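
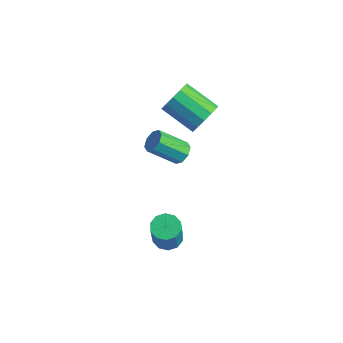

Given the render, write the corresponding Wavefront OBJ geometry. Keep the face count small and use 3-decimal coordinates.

v 3.55 -3.215 -2.145
v 4.308 -3.286 -2.355
v 4.749 -3.855 -0.564
v 3.99 -3.785 -0.355
v 4.238 -2.831 -2.193
v 4.679 -3.4 -0.402
v 3.905 -2.522 -2.013
v 4.346 -3.092 -0.222
v 3.436 -2.479 -1.883
v 3.877 -3.048 -0.093
v 3.011 -2.716 -1.854
v 3.452 -3.286 -0.063
v 2.791 -3.145 -1.936
v 3.232 -3.714 -0.145
v 2.861 -3.6 -2.098
v 3.302 -4.169 -0.307
v 3.194 -3.908 -2.278
v 3.635 -4.478 -0.487
v 3.663 -3.952 -2.407
v 4.104 -4.521 -0.617
v 4.088 -3.714 -2.437
v 4.529 -4.284 -0.646
v 0.044 3.039 0.564
v 0.366 3.546 1.413
v -1.501 3.108 2.385
v -1.824 2.601 1.536
v 0.098 3.943 1.076
v -1.77 3.505 2.047
v -0.188 4.053 0.577
v -2.055 3.615 1.548
v -0.4 3.841 0.073
v -2.267 3.403 1.044
v -0.471 3.375 -0.274
v -2.339 2.936 0.697
v -0.379 2.802 -0.356
v -2.246 2.363 0.615
v -0.153 2.304 -0.145
v -2.02 1.866 0.826
v 0.136 2.04 0.291
v -1.731 1.602 1.263
v 0.396 2.093 0.814
v -1.472 1.655 1.785
v 0.543 2.446 1.258
v -1.324 2.008 2.229
v 0.532 2.988 1.481
v -1.335 2.55 2.452
v -0.81 2.17 -2.491
v -0.485 2.488 -1.932
v -1.505 1.348 -0.691
v -1.83 1.03 -1.249
v -0.95 2.744 -2.079
v -1.97 1.604 -0.838
v -1.333 2.664 -2.467
v -2.353 1.524 -1.226
v -1.41 2.295 -2.869
v -2.43 1.155 -1.628
v -1.135 1.852 -3.049
v -2.155 0.712 -1.808
v -0.67 1.596 -2.902
v -1.69 0.456 -1.661
v -0.287 1.676 -2.514
v -1.307 0.536 -1.273
v -0.21 2.045 -2.112
v -1.23 0.905 -0.871
f 2 1 5
f 2 5 3
f 3 5 6
f 3 6 4
f 5 1 7
f 5 7 6
f 6 7 8
f 6 8 4
f 7 1 9
f 7 9 8
f 8 9 10
f 8 10 4
f 9 1 11
f 9 11 10
f 10 11 12
f 10 12 4
f 11 1 13
f 11 13 12
f 12 13 14
f 12 14 4
f 13 1 15
f 13 15 14
f 14 15 16
f 14 16 4
f 15 1 17
f 15 17 16
f 16 17 18
f 16 18 4
f 17 1 19
f 17 19 18
f 18 19 20
f 18 20 4
f 19 1 21
f 19 21 20
f 20 21 22
f 20 22 4
f 21 1 2
f 21 2 22
f 22 2 3
f 22 3 4
f 24 23 27
f 24 27 25
f 25 27 28
f 25 28 26
f 27 23 29
f 27 29 28
f 28 29 30
f 28 30 26
f 29 23 31
f 29 31 30
f 30 31 32
f 30 32 26
f 31 23 33
f 31 33 32
f 32 33 34
f 32 34 26
f 33 23 35
f 33 35 34
f 34 35 36
f 34 36 26
f 35 23 37
f 35 37 36
f 36 37 38
f 36 38 26
f 37 23 39
f 37 39 38
f 38 39 40
f 38 40 26
f 39 23 41
f 39 41 40
f 40 41 42
f 40 42 26
f 41 23 43
f 41 43 42
f 42 43 44
f 42 44 26
f 43 23 45
f 43 45 44
f 44 45 46
f 44 46 26
f 45 23 24
f 45 24 46
f 46 24 25
f 46 25 26
f 48 47 51
f 48 51 49
f 49 51 52
f 49 52 50
f 51 47 53
f 51 53 52
f 52 53 54
f 52 54 50
f 53 47 55
f 53 55 54
f 54 55 56
f 54 56 50
f 55 47 57
f 55 57 56
f 56 57 58
f 56 58 50
f 57 47 59
f 57 59 58
f 58 59 60
f 58 60 50
f 59 47 61
f 59 61 60
f 60 61 62
f 60 62 50
f 61 47 63
f 61 63 62
f 62 63 64
f 62 64 50
f 63 47 48
f 63 48 64
f 64 48 49
f 64 49 50



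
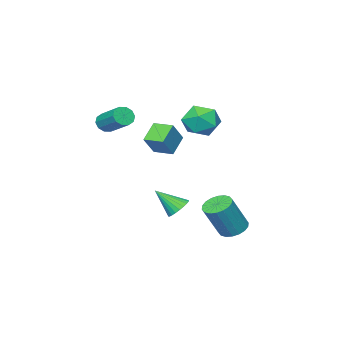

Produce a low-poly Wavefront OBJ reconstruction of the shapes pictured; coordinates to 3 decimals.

v 3.066 0.29 2.709
v 2.157 0.037 3.497
v 2.808 1.328 2.743
v 1.898 1.075 3.531
v 3.902 0.465 3.729
v 2.992 0.212 4.517
v 3.643 1.503 3.763
v 2.734 1.25 4.551
v 1.055 -0.05 -1.66
v 1.702 0.152 -1.873
v 1.725 -1.01 -0.54
v 1.647 0.341 -1.678
v 1.503 0.471 -1.481
v 1.29 0.522 -1.311
v 1.042 0.485 -1.193
v 0.796 0.367 -1.147
v 0.589 0.185 -1.179
v 0.453 -0.032 -1.284
v 0.409 -0.252 -1.447
v 0.463 -0.441 -1.642
v 0.608 -0.571 -1.839
v 0.82 -0.622 -2.009
v 1.069 -0.585 -2.127
v 1.315 -0.467 -2.173
v 1.522 -0.285 -2.141
v 1.658 -0.068 -2.036
v 2.515 -3.585 3.583
v 2.853 -3.379 3.118
v 3.084 -1.87 3.953
v 2.745 -2.075 4.417
v 2.494 -3.287 3.05
v 2.725 -1.778 3.885
v 2.143 -3.308 3.186
v 2.373 -1.799 4.021
v 1.933 -3.435 3.473
v 2.164 -1.926 4.308
v 1.946 -3.619 3.802
v 2.177 -2.11 4.637
v 2.176 -3.79 4.047
v 2.407 -2.281 4.882
v 2.535 -3.882 4.115
v 2.766 -2.373 4.95
v 2.887 -3.861 3.979
v 3.117 -2.352 4.814
v 3.096 -3.734 3.692
v 3.327 -2.225 4.527
v 3.083 -3.55 3.363
v 3.314 -2.041 4.198
v -1.034 0.778 3.838
v -0.483 0.874 4.766
v 0.203 -0.294 3.214
v 0.754 -0.198 4.142
v -0.189 -0.73 4.125
v -0.954 -0.068 4.511
v 0.674 0.648 3.469
v -0.091 1.31 3.855
v 0.572 0.794 4.538
v 0.039 -0.058 4.943
v -0.319 0.638 3.037
v -0.852 -0.214 3.442
v 0.843 3.399 -2.031
v 1.518 3.552 -2.391
v 2.492 3.394 -0.628
v 1.817 3.241 -0.269
v 1.405 3.868 -2.3
v 2.38 3.71 -0.538
v 1.181 4.091 -2.156
v 2.156 3.933 -0.394
v 0.89 4.176 -1.988
v 1.865 4.018 -0.225
v 0.59 4.108 -1.828
v 1.564 3.95 -0.065
v 0.339 3.9 -1.708
v 1.314 3.742 0.054
v 0.189 3.592 -1.652
v 1.163 3.434 0.11
v 0.168 3.246 -1.672
v 1.142 3.088 0.091
v 0.28 2.93 -1.762
v 1.255 2.772 0
v 0.504 2.707 -1.906
v 1.479 2.549 -0.144
v 0.795 2.622 -2.075
v 1.77 2.464 -0.312
v 1.096 2.69 -2.235
v 2.07 2.532 -0.472
v 1.346 2.898 -2.354
v 2.321 2.74 -0.592
v 1.497 3.206 -2.41
v 2.471 3.048 -0.648
f 2 4 1
f 5 2 1
f 1 4 3
f 3 5 1
f 2 8 4
f 6 2 5
f 6 8 2
f 4 8 3
f 7 5 3
f 3 8 7
f 7 6 5
f 8 6 7
f 10 9 12
f 10 12 11
f 12 9 13
f 12 13 11
f 13 9 14
f 13 14 11
f 14 9 15
f 14 15 11
f 15 9 16
f 15 16 11
f 16 9 17
f 16 17 11
f 17 9 18
f 17 18 11
f 18 9 19
f 18 19 11
f 19 9 20
f 19 20 11
f 20 9 21
f 20 21 11
f 21 9 22
f 21 22 11
f 22 9 23
f 22 23 11
f 23 9 24
f 23 24 11
f 24 9 25
f 24 25 11
f 25 9 26
f 25 26 11
f 26 9 10
f 26 10 11
f 28 27 31
f 28 31 29
f 29 31 32
f 29 32 30
f 31 27 33
f 31 33 32
f 32 33 34
f 32 34 30
f 33 27 35
f 33 35 34
f 34 35 36
f 34 36 30
f 35 27 37
f 35 37 36
f 36 37 38
f 36 38 30
f 37 27 39
f 37 39 38
f 38 39 40
f 38 40 30
f 39 27 41
f 39 41 40
f 40 41 42
f 40 42 30
f 41 27 43
f 41 43 42
f 42 43 44
f 42 44 30
f 43 27 45
f 43 45 44
f 44 45 46
f 44 46 30
f 45 27 47
f 45 47 46
f 46 47 48
f 46 48 30
f 47 27 28
f 47 28 48
f 48 28 29
f 48 29 30
f 49 60 54
f 49 54 50
f 49 50 56
f 49 56 59
f 49 59 60
f 50 54 58
f 54 60 53
f 60 59 51
f 59 56 55
f 56 50 57
f 52 58 53
f 52 53 51
f 52 51 55
f 52 55 57
f 52 57 58
f 53 58 54
f 51 53 60
f 55 51 59
f 57 55 56
f 58 57 50
f 62 61 65
f 62 65 63
f 63 65 66
f 63 66 64
f 65 61 67
f 65 67 66
f 66 67 68
f 66 68 64
f 67 61 69
f 67 69 68
f 68 69 70
f 68 70 64
f 69 61 71
f 69 71 70
f 70 71 72
f 70 72 64
f 71 61 73
f 71 73 72
f 72 73 74
f 72 74 64
f 73 61 75
f 73 75 74
f 74 75 76
f 74 76 64
f 75 61 77
f 75 77 76
f 76 77 78
f 76 78 64
f 77 61 79
f 77 79 78
f 78 79 80
f 78 80 64
f 79 61 81
f 79 81 80
f 80 81 82
f 80 82 64
f 81 61 83
f 81 83 82
f 82 83 84
f 82 84 64
f 83 61 85
f 83 85 84
f 84 85 86
f 84 86 64
f 85 61 87
f 85 87 86
f 86 87 88
f 86 88 64
f 87 61 89
f 87 89 88
f 88 89 90
f 88 90 64
f 89 61 62
f 89 62 90
f 90 62 63
f 90 63 64



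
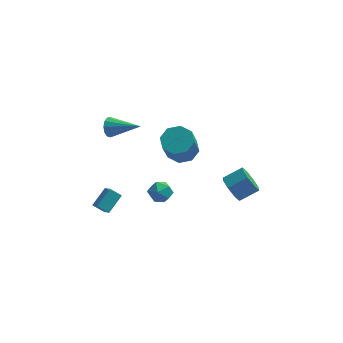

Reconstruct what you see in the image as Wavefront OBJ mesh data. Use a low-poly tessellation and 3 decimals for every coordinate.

v 3.233 3.77 -1.931
v 3.7 3.771 -2.712
v 4.774 4.192 -2.07
v 4.307 4.19 -1.289
v 3.387 4.381 -2.588
v 4.46 4.802 -1.945
v 2.983 4.632 -2.079
v 4.057 5.053 -1.436
v 2.726 4.378 -1.483
v 3.8 4.799 -0.841
v 2.766 3.768 -1.15
v 3.84 4.189 -0.508
v 3.08 3.158 -1.275
v 4.153 3.579 -0.632
v 3.483 2.907 -1.784
v 4.557 3.328 -1.141
v 3.74 3.161 -2.379
v 4.814 3.582 -1.737
v -4.604 3.315 -3.611
v -4.242 2.707 -3.087
v -3.991 4.296 -2.896
v -3.629 3.689 -2.372
v -3.931 3.271 -4.128
v -3.569 2.664 -3.604
v -3.318 4.253 -3.413
v -2.956 3.645 -2.889
v 0.401 4.573 0.766
v 1.003 3.898 0.39
v 0.822 2.731 2.199
v 0.219 3.407 2.574
v 1.37 4.431 0.771
v 1.189 3.264 2.579
v 1.169 5.047 1.148
v 0.988 3.88 2.957
v 0.517 5.386 1.301
v 0.336 4.219 3.11
v -0.202 5.249 1.141
v -0.383 4.082 2.95
v -0.569 4.716 0.761
v -0.75 3.549 2.569
v -0.368 4.1 0.383
v -0.549 2.933 2.192
v 0.284 3.761 0.23
v 0.103 2.594 2.039
v -1.305 4.534 -2.634
v -0.529 4.628 -2.386
v -1.051 3.272 -2.954
v -0.275 3.366 -2.706
v -0.884 3.37 -2.157
v -1.042 4.15 -1.959
v -0.538 3.75 -3.381
v -0.696 4.53 -3.183
v -0.055 4.143 -2.847
v -0.269 3.908 -2.091
v -1.311 3.992 -3.249
v -1.525 3.757 -2.493
v -3.615 4.136 2.779
v -3.334 4.452 2.246
v -1.825 3.624 3.421
v -3.36 4.713 2.526
v -3.466 4.791 2.885
v -3.62 4.661 3.211
v -3.773 4.364 3.4
v -3.875 3.995 3.392
v -3.895 3.671 3.189
v -3.826 3.494 2.856
v -3.691 3.521 2.499
v -3.531 3.743 2.23
v -3.398 4.09 2.136
f 2 1 5
f 2 5 3
f 3 5 6
f 3 6 4
f 5 1 7
f 5 7 6
f 6 7 8
f 6 8 4
f 7 1 9
f 7 9 8
f 8 9 10
f 8 10 4
f 9 1 11
f 9 11 10
f 10 11 12
f 10 12 4
f 11 1 13
f 11 13 12
f 12 13 14
f 12 14 4
f 13 1 15
f 13 15 14
f 14 15 16
f 14 16 4
f 15 1 17
f 15 17 16
f 16 17 18
f 16 18 4
f 17 1 2
f 17 2 18
f 18 2 3
f 18 3 4
f 20 22 19
f 23 20 19
f 19 22 21
f 21 23 19
f 20 26 22
f 24 20 23
f 24 26 20
f 22 26 21
f 25 23 21
f 21 26 25
f 25 24 23
f 26 24 25
f 28 27 31
f 28 31 29
f 29 31 32
f 29 32 30
f 31 27 33
f 31 33 32
f 32 33 34
f 32 34 30
f 33 27 35
f 33 35 34
f 34 35 36
f 34 36 30
f 35 27 37
f 35 37 36
f 36 37 38
f 36 38 30
f 37 27 39
f 37 39 38
f 38 39 40
f 38 40 30
f 39 27 41
f 39 41 40
f 40 41 42
f 40 42 30
f 41 27 43
f 41 43 42
f 42 43 44
f 42 44 30
f 43 27 28
f 43 28 44
f 44 28 29
f 44 29 30
f 45 56 50
f 45 50 46
f 45 46 52
f 45 52 55
f 45 55 56
f 46 50 54
f 50 56 49
f 56 55 47
f 55 52 51
f 52 46 53
f 48 54 49
f 48 49 47
f 48 47 51
f 48 51 53
f 48 53 54
f 49 54 50
f 47 49 56
f 51 47 55
f 53 51 52
f 54 53 46
f 58 57 60
f 58 60 59
f 60 57 61
f 60 61 59
f 61 57 62
f 61 62 59
f 62 57 63
f 62 63 59
f 63 57 64
f 63 64 59
f 64 57 65
f 64 65 59
f 65 57 66
f 65 66 59
f 66 57 67
f 66 67 59
f 67 57 68
f 67 68 59
f 68 57 69
f 68 69 59
f 69 57 58
f 69 58 59



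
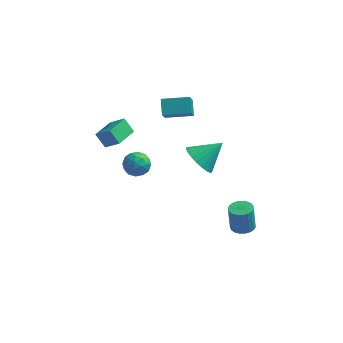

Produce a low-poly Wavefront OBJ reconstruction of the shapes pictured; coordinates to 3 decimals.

v 1.903 -2.055 3.267
v 2.651 -2.36 2.662
v 2.997 -1.285 4.233
v 2.544 -1.992 2.49
v 2.326 -1.635 2.452
v 2.035 -1.351 2.556
v 1.721 -1.188 2.782
v 1.438 -1.175 3.092
v 1.236 -1.314 3.433
v 1.149 -1.582 3.745
v 1.192 -1.931 3.974
v 1.358 -2.302 4.081
v 1.618 -2.629 4.048
v 1.928 -2.858 3.879
v 2.233 -2.948 3.605
v 2.481 -2.883 3.272
v 2.629 -2.675 2.938
v -3.67 0.09 1.068
v -4.264 0.372 1.821
v -3.178 1.407 0.961
v -3.772 1.69 1.715
v -2.808 -0.17 1.845
v -3.402 0.113 2.599
v -2.316 1.148 1.739
v -2.91 1.43 2.492
v -0.742 1.105 3.561
v -0.977 1.881 4.196
v -0.771 1.96 2.504
v -1.006 2.737 3.139
v 0.786 1.403 3.761
v 0.551 2.18 4.396
v 0.757 2.259 2.704
v 0.522 3.035 3.339
v -2.699 1.747 -0.949
v -2.246 1.949 -1.627
v -2.174 0.491 -0.973
v -1.721 0.693 -1.651
v -1.538 1.037 -0.906
v -1.863 1.813 -0.891
v -2.557 0.627 -1.709
v -2.882 1.403 -1.694
v -2.158 1.257 -2.097
v -1.528 1.511 -1.601
v -2.892 0.929 -0.999
v -2.262 1.183 -0.503
v -2.518 1.958 -1.286
v -1.902 0.482 -1.314
v -1.794 0.684 -0.876
v -1.528 0.803 -1.275
v -2.293 1.878 -0.853
v -2.027 1.997 -1.252
v -1.611 1.461 -0.828
v -2.393 0.443 -1.348
v -2.127 0.562 -1.747
v -2.892 1.637 -1.325
v -2.626 1.756 -1.724
v -2.809 0.979 -1.772
v -2.2 1.67 -1.961
v -1.892 0.932 -1.975
v -2.384 0.893 -2.009
v -2.574 1.349 -2
v -1.83 1.819 -1.669
v -1.522 1.081 -1.683
v -1.414 1.283 -1.245
v -1.605 1.74 -1.236
v -1.779 1.413 -1.946
v -2.898 1.359 -0.917
v -2.59 0.621 -0.931
v -2.815 0.7 -1.364
v -3.006 1.157 -1.355
v -2.528 1.508 -0.625
v -2.22 0.77 -0.639
v -1.846 1.091 -0.6
v -2.036 1.547 -0.591
v -2.641 1.027 -0.654
v 4.063 -0.468 -3.945
v 4.536 -0.972 -3.833
v 4.37 -0.796 -2.343
v 3.897 -0.292 -2.455
v 4.702 -0.734 -3.843
v 4.537 -0.557 -2.352
v 4.759 -0.449 -3.87
v 4.593 -0.273 -2.38
v 4.694 -0.168 -3.911
v 4.529 0.008 -2.42
v 4.521 0.061 -3.957
v 4.355 0.237 -2.466
v 4.268 0.199 -4.001
v 4.103 0.375 -2.511
v 3.98 0.221 -4.036
v 3.815 0.397 -2.546
v 3.706 0.124 -4.055
v 3.541 0.301 -2.565
v 3.494 -0.075 -4.055
v 3.328 0.101 -2.565
v 3.38 -0.342 -4.036
v 3.215 -0.166 -2.546
v 3.384 -0.631 -4.001
v 3.219 -0.455 -2.511
v 3.506 -0.892 -3.957
v 3.34 -0.716 -2.466
v 3.724 -1.08 -3.911
v 3.558 -0.903 -2.42
v 4 -1.161 -3.87
v 3.834 -0.985 -2.38
v 4.287 -1.123 -3.843
v 4.122 -0.947 -2.352
f 2 1 4
f 2 4 3
f 4 1 5
f 4 5 3
f 5 1 6
f 5 6 3
f 6 1 7
f 6 7 3
f 7 1 8
f 7 8 3
f 8 1 9
f 8 9 3
f 9 1 10
f 9 10 3
f 10 1 11
f 10 11 3
f 11 1 12
f 11 12 3
f 12 1 13
f 12 13 3
f 13 1 14
f 13 14 3
f 14 1 15
f 14 15 3
f 15 1 16
f 15 16 3
f 16 1 17
f 16 17 3
f 17 1 2
f 17 2 3
f 19 21 18
f 22 19 18
f 18 21 20
f 20 22 18
f 19 25 21
f 23 19 22
f 23 25 19
f 21 25 20
f 24 22 20
f 20 25 24
f 24 23 22
f 25 23 24
f 27 29 26
f 30 27 26
f 26 29 28
f 28 30 26
f 27 33 29
f 31 27 30
f 31 33 27
f 29 33 28
f 32 30 28
f 28 33 32
f 32 31 30
f 33 31 32
f 34 71 50
f 71 45 74
f 50 74 39
f 71 74 50
f 34 50 46
f 50 39 51
f 46 51 35
f 50 51 46
f 34 46 55
f 46 35 56
f 55 56 41
f 46 56 55
f 34 55 67
f 55 41 70
f 67 70 44
f 55 70 67
f 34 67 71
f 67 44 75
f 71 75 45
f 67 75 71
f 35 51 62
f 51 39 65
f 62 65 43
f 51 65 62
f 39 74 52
f 74 45 73
f 52 73 38
f 74 73 52
f 45 75 72
f 75 44 68
f 72 68 36
f 75 68 72
f 44 70 69
f 70 41 57
f 69 57 40
f 70 57 69
f 41 56 61
f 56 35 58
f 61 58 42
f 56 58 61
f 37 63 49
f 63 43 64
f 49 64 38
f 63 64 49
f 37 49 47
f 49 38 48
f 47 48 36
f 49 48 47
f 37 47 54
f 47 36 53
f 54 53 40
f 47 53 54
f 37 54 59
f 54 40 60
f 59 60 42
f 54 60 59
f 37 59 63
f 59 42 66
f 63 66 43
f 59 66 63
f 38 64 52
f 64 43 65
f 52 65 39
f 64 65 52
f 36 48 72
f 48 38 73
f 72 73 45
f 48 73 72
f 40 53 69
f 53 36 68
f 69 68 44
f 53 68 69
f 42 60 61
f 60 40 57
f 61 57 41
f 60 57 61
f 43 66 62
f 66 42 58
f 62 58 35
f 66 58 62
f 77 76 80
f 77 80 78
f 78 80 81
f 78 81 79
f 80 76 82
f 80 82 81
f 81 82 83
f 81 83 79
f 82 76 84
f 82 84 83
f 83 84 85
f 83 85 79
f 84 76 86
f 84 86 85
f 85 86 87
f 85 87 79
f 86 76 88
f 86 88 87
f 87 88 89
f 87 89 79
f 88 76 90
f 88 90 89
f 89 90 91
f 89 91 79
f 90 76 92
f 90 92 91
f 91 92 93
f 91 93 79
f 92 76 94
f 92 94 93
f 93 94 95
f 93 95 79
f 94 76 96
f 94 96 95
f 95 96 97
f 95 97 79
f 96 76 98
f 96 98 97
f 97 98 99
f 97 99 79
f 98 76 100
f 98 100 99
f 99 100 101
f 99 101 79
f 100 76 102
f 100 102 101
f 101 102 103
f 101 103 79
f 102 76 104
f 102 104 103
f 103 104 105
f 103 105 79
f 104 76 106
f 104 106 105
f 105 106 107
f 105 107 79
f 106 76 77
f 106 77 107
f 107 77 78
f 107 78 79



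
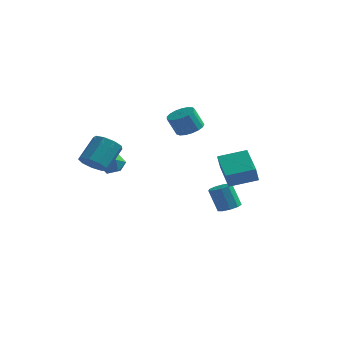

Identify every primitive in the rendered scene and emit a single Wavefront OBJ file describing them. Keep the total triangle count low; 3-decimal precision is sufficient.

v -2.126 -3.838 1.946
v -1.401 -3.981 1.898
v -1.13 -2.945 2.906
v -1.854 -2.802 2.954
v -1.53 -3.623 1.565
v -1.258 -2.587 2.572
v -1.937 -3.365 1.409
v -1.665 -2.329 2.417
v -2.432 -3.329 1.506
v -2.161 -2.293 2.513
v -2.785 -3.531 1.808
v -2.513 -2.495 2.815
v -2.828 -3.876 2.175
v -2.557 -2.84 3.182
v -2.543 -4.204 2.435
v -2.272 -3.168 3.443
v -2.063 -4.36 2.467
v -1.792 -3.324 3.474
v -1.612 -4.272 2.255
v -1.341 -3.236 3.262
v -2.92 -0.45 0.409
v -2.246 -0.57 0.296
v -2.874 -1.07 1.344
v -2.2 -1.19 1.231
v -2.415 -0.554 1.406
v -2.443 -0.171 0.829
v -2.677 -1.469 0.811
v -2.705 -1.086 0.234
v -2.096 -1.2 0.545
v -1.934 -0.634 0.913
v -3.186 -1.006 0.727
v -3.024 -0.44 1.095
v 3.017 -0.264 -1.345
v 3.533 -0.097 -1.141
v 3.04 -0.029 0.049
v 2.523 -0.196 -0.155
v 3.32 0.22 -1.247
v 2.827 0.289 -0.057
v 2.965 0.311 -1.399
v 2.472 0.379 -0.209
v 2.634 0.132 -1.526
v 2.141 0.201 -0.336
v 2.482 -0.232 -1.568
v 1.989 -0.163 -0.378
v 2.58 -0.611 -1.506
v 2.087 -0.542 -0.316
v 2.882 -0.828 -1.368
v 2.389 -0.76 -0.178
v 3.247 -0.781 -1.22
v 2.754 -0.713 -0.03
v 3.504 -0.493 -1.13
v 3.011 -0.424 0.06
v 2.358 0.24 0.916
v 2.363 -0.176 1.747
v 3.549 0.918 1.248
v 3.554 0.502 2.08
v 3.226 -0.982 0.3
v 3.231 -1.398 1.132
v 4.417 -0.304 0.633
v 4.422 -0.72 1.464
v 0.175 2.039 2.41
v 0.587 2.557 2.693
v 0.198 2.318 3.694
v -0.215 1.801 3.41
v 0.292 2.719 2.617
v -0.097 2.48 3.618
v -0.029 2.725 2.494
v -0.418 2.486 3.494
v -0.304 2.574 2.351
v -0.693 2.335 3.352
v -0.469 2.3 2.221
v -0.859 2.062 3.222
v -0.487 1.967 2.135
v -0.876 1.729 3.136
v -0.353 1.651 2.112
v -0.742 1.412 3.113
v -0.098 1.423 2.157
v -0.488 1.184 3.157
v 0.219 1.337 2.259
v -0.17 1.098 3.26
v 0.526 1.411 2.397
v 0.137 1.173 3.397
v 0.753 1.63 2.537
v 0.364 1.391 3.538
v 0.847 1.942 2.648
v 0.458 1.703 3.649
v 0.787 2.277 2.704
v 0.398 2.038 3.705
f 2 1 5
f 2 5 3
f 3 5 6
f 3 6 4
f 5 1 7
f 5 7 6
f 6 7 8
f 6 8 4
f 7 1 9
f 7 9 8
f 8 9 10
f 8 10 4
f 9 1 11
f 9 11 10
f 10 11 12
f 10 12 4
f 11 1 13
f 11 13 12
f 12 13 14
f 12 14 4
f 13 1 15
f 13 15 14
f 14 15 16
f 14 16 4
f 15 1 17
f 15 17 16
f 16 17 18
f 16 18 4
f 17 1 19
f 17 19 18
f 18 19 20
f 18 20 4
f 19 1 2
f 19 2 20
f 20 2 3
f 20 3 4
f 21 32 26
f 21 26 22
f 21 22 28
f 21 28 31
f 21 31 32
f 22 26 30
f 26 32 25
f 32 31 23
f 31 28 27
f 28 22 29
f 24 30 25
f 24 25 23
f 24 23 27
f 24 27 29
f 24 29 30
f 25 30 26
f 23 25 32
f 27 23 31
f 29 27 28
f 30 29 22
f 34 33 37
f 34 37 35
f 35 37 38
f 35 38 36
f 37 33 39
f 37 39 38
f 38 39 40
f 38 40 36
f 39 33 41
f 39 41 40
f 40 41 42
f 40 42 36
f 41 33 43
f 41 43 42
f 42 43 44
f 42 44 36
f 43 33 45
f 43 45 44
f 44 45 46
f 44 46 36
f 45 33 47
f 45 47 46
f 46 47 48
f 46 48 36
f 47 33 49
f 47 49 48
f 48 49 50
f 48 50 36
f 49 33 51
f 49 51 50
f 50 51 52
f 50 52 36
f 51 33 34
f 51 34 52
f 52 34 35
f 52 35 36
f 54 56 53
f 57 54 53
f 53 56 55
f 55 57 53
f 54 60 56
f 58 54 57
f 58 60 54
f 56 60 55
f 59 57 55
f 55 60 59
f 59 58 57
f 60 58 59
f 62 61 65
f 62 65 63
f 63 65 66
f 63 66 64
f 65 61 67
f 65 67 66
f 66 67 68
f 66 68 64
f 67 61 69
f 67 69 68
f 68 69 70
f 68 70 64
f 69 61 71
f 69 71 70
f 70 71 72
f 70 72 64
f 71 61 73
f 71 73 72
f 72 73 74
f 72 74 64
f 73 61 75
f 73 75 74
f 74 75 76
f 74 76 64
f 75 61 77
f 75 77 76
f 76 77 78
f 76 78 64
f 77 61 79
f 77 79 78
f 78 79 80
f 78 80 64
f 79 61 81
f 79 81 80
f 80 81 82
f 80 82 64
f 81 61 83
f 81 83 82
f 82 83 84
f 82 84 64
f 83 61 85
f 83 85 84
f 84 85 86
f 84 86 64
f 85 61 87
f 85 87 86
f 86 87 88
f 86 88 64
f 87 61 62
f 87 62 88
f 88 62 63
f 88 63 64



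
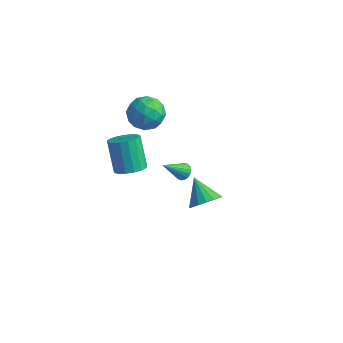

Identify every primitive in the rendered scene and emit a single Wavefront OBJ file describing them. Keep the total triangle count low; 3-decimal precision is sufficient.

v -1.45 3.671 -4.166
v -0.903 3.562 -3.972
v -2.13 2.529 -2.894
v -0.987 3.783 -3.817
v -1.176 3.979 -3.743
v -1.428 4.104 -3.765
v -1.685 4.13 -3.879
v -1.888 4.051 -4.059
v -1.991 3.885 -4.263
v -1.969 3.67 -4.445
v -1.829 3.455 -4.563
v -1.602 3.29 -4.59
v -1.339 3.212 -4.519
v -1.103 3.239 -4.368
v -0.945 3.365 -4.17
v 3.682 -2.13 1.369
v 4.365 -1.831 1.958
v 2.538 -1.49 2.371
v 4.309 -1.482 1.672
v 4.109 -1.282 1.315
v 3.811 -1.277 0.972
v 3.484 -1.466 0.719
v 3.203 -1.808 0.615
v 3.031 -2.223 0.684
v 3.008 -2.617 0.91
v 3.14 -2.899 1.241
v 3.397 -3.005 1.602
v 3.718 -2.911 1.909
v 4.032 -2.637 2.092
v 4.265 -2.247 2.11
v -2.465 -0.196 -1.001
v -1.647 -0.302 -0.529
v -2.557 0.41 1.212
v -3.375 0.516 0.741
v -1.625 0.122 -0.691
v -2.535 0.834 1.05
v -1.795 0.473 -0.924
v -2.706 1.186 0.817
v -2.119 0.671 -1.175
v -3.029 1.384 0.566
v -2.522 0.67 -1.385
v -3.432 1.383 0.356
v -2.912 0.471 -1.508
v -3.822 1.184 0.234
v -3.199 0.119 -1.514
v -4.11 0.832 0.227
v -3.319 -0.306 -1.402
v -4.229 0.407 0.339
v -3.242 -0.705 -1.199
v -4.153 0.008 0.542
v -2.988 -0.988 -0.95
v -3.898 -0.275 0.791
v -2.613 -1.089 -0.713
v -3.524 -0.377 1.028
v -2.205 -0.986 -0.541
v -3.116 -0.274 1.2
v -1.856 -0.702 -0.475
v -2.767 0.01 1.266
v -2.825 1.064 4.328
v -1.801 1.602 4.312
v -2.299 0.018 2.868
v -1.275 0.556 2.852
v -1.54 -0.156 3.724
v -1.866 0.491 4.626
v -2.234 1.129 2.554
v -2.56 1.776 3.456
v -1.436 1.642 3.215
v -1.007 0.848 3.939
v -3.093 0.772 3.241
v -2.664 -0.022 3.965
v -2.36 1.425 4.448
v -1.74 0.195 2.732
v -1.896 -0.223 3.245
v -1.295 0.093 3.235
v -2.397 0.772 4.633
v -1.796 1.088 4.623
v -1.642 0.055 4.278
v -2.304 0.532 2.557
v -1.703 0.848 2.547
v -2.805 1.527 3.945
v -2.204 1.843 3.935
v -2.458 1.565 2.902
v -1.543 1.765 3.794
v -1.234 1.15 2.936
v -1.798 1.487 2.761
v -1.989 1.867 3.291
v -1.291 1.298 4.219
v -0.982 0.683 3.361
v -1.138 0.265 3.874
v -1.329 0.645 4.404
v -1.076 1.322 3.575
v -3.118 0.937 3.819
v -2.809 0.322 2.961
v -2.771 0.975 2.776
v -2.962 1.355 3.306
v -2.866 0.47 4.244
v -2.557 -0.145 3.386
v -2.111 -0.247 3.889
v -2.302 0.133 4.419
v -3.024 0.298 3.605
f 2 1 4
f 2 4 3
f 4 1 5
f 4 5 3
f 5 1 6
f 5 6 3
f 6 1 7
f 6 7 3
f 7 1 8
f 7 8 3
f 8 1 9
f 8 9 3
f 9 1 10
f 9 10 3
f 10 1 11
f 10 11 3
f 11 1 12
f 11 12 3
f 12 1 13
f 12 13 3
f 13 1 14
f 13 14 3
f 14 1 15
f 14 15 3
f 15 1 2
f 15 2 3
f 17 16 19
f 17 19 18
f 19 16 20
f 19 20 18
f 20 16 21
f 20 21 18
f 21 16 22
f 21 22 18
f 22 16 23
f 22 23 18
f 23 16 24
f 23 24 18
f 24 16 25
f 24 25 18
f 25 16 26
f 25 26 18
f 26 16 27
f 26 27 18
f 27 16 28
f 27 28 18
f 28 16 29
f 28 29 18
f 29 16 30
f 29 30 18
f 30 16 17
f 30 17 18
f 32 31 35
f 32 35 33
f 33 35 36
f 33 36 34
f 35 31 37
f 35 37 36
f 36 37 38
f 36 38 34
f 37 31 39
f 37 39 38
f 38 39 40
f 38 40 34
f 39 31 41
f 39 41 40
f 40 41 42
f 40 42 34
f 41 31 43
f 41 43 42
f 42 43 44
f 42 44 34
f 43 31 45
f 43 45 44
f 44 45 46
f 44 46 34
f 45 31 47
f 45 47 46
f 46 47 48
f 46 48 34
f 47 31 49
f 47 49 48
f 48 49 50
f 48 50 34
f 49 31 51
f 49 51 50
f 50 51 52
f 50 52 34
f 51 31 53
f 51 53 52
f 52 53 54
f 52 54 34
f 53 31 55
f 53 55 54
f 54 55 56
f 54 56 34
f 55 31 57
f 55 57 56
f 56 57 58
f 56 58 34
f 57 31 32
f 57 32 58
f 58 32 33
f 58 33 34
f 59 96 75
f 96 70 99
f 75 99 64
f 96 99 75
f 59 75 71
f 75 64 76
f 71 76 60
f 75 76 71
f 59 71 80
f 71 60 81
f 80 81 66
f 71 81 80
f 59 80 92
f 80 66 95
f 92 95 69
f 80 95 92
f 59 92 96
f 92 69 100
f 96 100 70
f 92 100 96
f 60 76 87
f 76 64 90
f 87 90 68
f 76 90 87
f 64 99 77
f 99 70 98
f 77 98 63
f 99 98 77
f 70 100 97
f 100 69 93
f 97 93 61
f 100 93 97
f 69 95 94
f 95 66 82
f 94 82 65
f 95 82 94
f 66 81 86
f 81 60 83
f 86 83 67
f 81 83 86
f 62 88 74
f 88 68 89
f 74 89 63
f 88 89 74
f 62 74 72
f 74 63 73
f 72 73 61
f 74 73 72
f 62 72 79
f 72 61 78
f 79 78 65
f 72 78 79
f 62 79 84
f 79 65 85
f 84 85 67
f 79 85 84
f 62 84 88
f 84 67 91
f 88 91 68
f 84 91 88
f 63 89 77
f 89 68 90
f 77 90 64
f 89 90 77
f 61 73 97
f 73 63 98
f 97 98 70
f 73 98 97
f 65 78 94
f 78 61 93
f 94 93 69
f 78 93 94
f 67 85 86
f 85 65 82
f 86 82 66
f 85 82 86
f 68 91 87
f 91 67 83
f 87 83 60
f 91 83 87



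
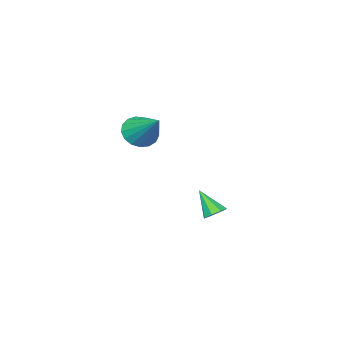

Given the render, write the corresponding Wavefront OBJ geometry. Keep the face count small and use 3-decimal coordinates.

v 1.551 2.722 1.366
v 1.922 3.13 0.719
v 1.909 4.278 2.554
v 1.532 3.241 0.693
v 1.145 3.233 0.82
v 0.852 3.107 1.073
v 0.719 2.894 1.392
v 0.776 2.641 1.706
v 1.011 2.407 1.942
v 1.369 2.245 2.045
v 1.769 2.192 1.994
v 2.119 2.261 1.798
v 2.339 2.435 1.503
v 2.378 2.676 1.177
v 2.228 2.926 0.894
v -1.787 3.766 -4.101
v -1.464 3.406 -4.421
v -1.693 2.854 -2.979
v -1.219 3.703 -4.2
v -1.307 4.037 -3.922
v -1.676 4.213 -3.748
v -2.11 4.127 -3.782
v -2.355 3.83 -4.003
v -2.267 3.495 -4.281
v -1.898 3.32 -4.455
f 2 1 4
f 2 4 3
f 4 1 5
f 4 5 3
f 5 1 6
f 5 6 3
f 6 1 7
f 6 7 3
f 7 1 8
f 7 8 3
f 8 1 9
f 8 9 3
f 9 1 10
f 9 10 3
f 10 1 11
f 10 11 3
f 11 1 12
f 11 12 3
f 12 1 13
f 12 13 3
f 13 1 14
f 13 14 3
f 14 1 15
f 14 15 3
f 15 1 2
f 15 2 3
f 17 16 19
f 17 19 18
f 19 16 20
f 19 20 18
f 20 16 21
f 20 21 18
f 21 16 22
f 21 22 18
f 22 16 23
f 22 23 18
f 23 16 24
f 23 24 18
f 24 16 25
f 24 25 18
f 25 16 17
f 25 17 18



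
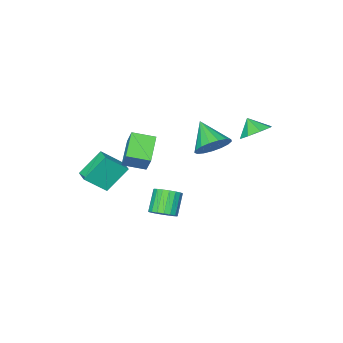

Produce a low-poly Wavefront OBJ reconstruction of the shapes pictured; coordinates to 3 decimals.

v -2.647 1.339 -0.025
v -1.695 1.476 0.442
v -2.973 -0.119 1.065
v -2.013 1.76 0.726
v -2.476 1.947 0.838
v -2.979 1.995 0.753
v -3.405 1.893 0.489
v -3.659 1.663 0.107
v -3.68 1.36 -0.305
v -3.465 1.052 -0.653
v -3.063 0.81 -0.857
v -2.565 0.689 -0.871
v -2.087 0.717 -0.691
v -1.736 0.887 -0.358
v -1.595 1.161 0.051
v 1.81 -0.309 1.492
v 2.032 0.346 2.604
v 0.876 0.539 1.179
v 1.097 1.194 2.292
v 2.963 0.666 0.688
v 3.184 1.321 1.801
v 2.028 1.514 0.376
v 2.25 2.169 1.488
v 1.385 2.043 -3.099
v 2.03 1.944 -2.673
v 1.221 1.397 -1.574
v 0.575 1.497 -2.001
v 1.93 2.265 -2.588
v 1.121 1.718 -1.489
v 1.722 2.542 -2.603
v 0.912 1.996 -1.504
v 1.447 2.72 -2.717
v 0.637 2.174 -1.618
v 1.159 2.765 -2.907
v 0.35 2.218 -1.808
v 0.917 2.666 -3.135
v 0.107 2.12 -2.036
v 0.767 2.444 -3.355
v -0.043 1.898 -2.257
v 0.739 2.143 -3.526
v -0.07 1.596 -2.427
v 0.839 1.822 -3.611
v 0.03 1.275 -2.512
v 1.048 1.544 -3.596
v 0.238 0.998 -2.497
v 1.323 1.366 -3.482
v 0.513 0.82 -2.383
v 1.61 1.322 -3.292
v 0.801 0.775 -2.193
v 1.853 1.42 -3.064
v 1.043 0.874 -1.965
v 2.003 1.642 -2.843
v 1.193 1.096 -1.745
v 2.881 -1.103 -1.848
v 1.678 -0.796 -0.531
v 3.18 -0.312 -1.761
v 1.977 -0.005 -0.443
v 3.963 -1.635 -0.737
v 2.76 -1.328 0.581
v 4.262 -0.844 -0.649
v 3.059 -0.537 0.668
v -3.546 3.64 1.857
v -2.693 3.962 2.123
v -3.534 2.96 2.643
v -3.238 4.322 2.443
v -3.964 4.282 2.419
v -4.444 3.867 2.066
v -4.399 3.318 1.591
v -3.854 2.959 1.271
v -3.128 2.998 1.295
v -2.647 3.414 1.648
f 2 1 4
f 2 4 3
f 4 1 5
f 4 5 3
f 5 1 6
f 5 6 3
f 6 1 7
f 6 7 3
f 7 1 8
f 7 8 3
f 8 1 9
f 8 9 3
f 9 1 10
f 9 10 3
f 10 1 11
f 10 11 3
f 11 1 12
f 11 12 3
f 12 1 13
f 12 13 3
f 13 1 14
f 13 14 3
f 14 1 15
f 14 15 3
f 15 1 2
f 15 2 3
f 17 19 16
f 20 17 16
f 16 19 18
f 18 20 16
f 17 23 19
f 21 17 20
f 21 23 17
f 19 23 18
f 22 20 18
f 18 23 22
f 22 21 20
f 23 21 22
f 25 24 28
f 25 28 26
f 26 28 29
f 26 29 27
f 28 24 30
f 28 30 29
f 29 30 31
f 29 31 27
f 30 24 32
f 30 32 31
f 31 32 33
f 31 33 27
f 32 24 34
f 32 34 33
f 33 34 35
f 33 35 27
f 34 24 36
f 34 36 35
f 35 36 37
f 35 37 27
f 36 24 38
f 36 38 37
f 37 38 39
f 37 39 27
f 38 24 40
f 38 40 39
f 39 40 41
f 39 41 27
f 40 24 42
f 40 42 41
f 41 42 43
f 41 43 27
f 42 24 44
f 42 44 43
f 43 44 45
f 43 45 27
f 44 24 46
f 44 46 45
f 45 46 47
f 45 47 27
f 46 24 48
f 46 48 47
f 47 48 49
f 47 49 27
f 48 24 50
f 48 50 49
f 49 50 51
f 49 51 27
f 50 24 52
f 50 52 51
f 51 52 53
f 51 53 27
f 52 24 25
f 52 25 53
f 53 25 26
f 53 26 27
f 55 57 54
f 58 55 54
f 54 57 56
f 56 58 54
f 55 61 57
f 59 55 58
f 59 61 55
f 57 61 56
f 60 58 56
f 56 61 60
f 60 59 58
f 61 59 60
f 63 62 65
f 63 65 64
f 65 62 66
f 65 66 64
f 66 62 67
f 66 67 64
f 67 62 68
f 67 68 64
f 68 62 69
f 68 69 64
f 69 62 70
f 69 70 64
f 70 62 71
f 70 71 64
f 71 62 63
f 71 63 64



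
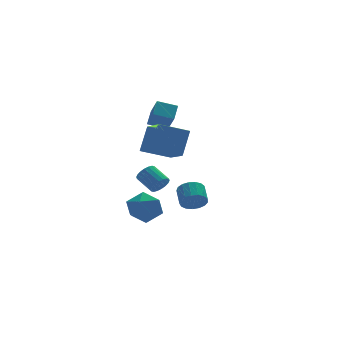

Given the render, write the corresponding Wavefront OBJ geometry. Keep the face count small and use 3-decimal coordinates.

v 1.044 2.211 -3.433
v 1.539 1.787 -2.872
v 1.792 2.886 -2.266
v 1.296 3.309 -2.827
v 1.8 1.893 -3.172
v 2.052 2.992 -2.567
v 1.887 2.072 -3.533
v 2.139 3.171 -2.927
v 1.781 2.282 -3.87
v 2.033 3.381 -3.264
v 1.506 2.476 -4.108
v 1.758 3.575 -3.502
v 1.125 2.61 -4.19
v 1.378 3.708 -3.585
v 0.726 2.651 -4.1
v 0.978 3.75 -3.494
v 0.399 2.592 -3.856
v 0.652 3.691 -3.25
v 0.221 2.445 -3.516
v 0.473 3.544 -2.91
v 0.23 2.245 -3.156
v 0.483 3.344 -2.55
v 0.426 2.037 -2.86
v 0.679 3.135 -2.254
v 0.764 1.868 -2.695
v 1.016 2.967 -2.089
v 1.165 1.778 -2.7
v 1.418 2.877 -2.094
v -1.454 2.391 4.047
v -0.901 3.172 4.754
v -1.432 3.423 2.89
v -0.879 4.204 3.598
v -0.321 1.936 3.662
v 0.232 2.717 4.37
v -0.299 2.968 2.506
v 0.254 3.749 3.213
v -2.192 -2.196 2.364
v -2.292 -4.183 3.255
v -3.893 -1.829 2.991
v -3.994 -3.816 3.882
v -1.486 -1.544 3.898
v -1.587 -3.531 4.789
v -3.188 -1.177 4.525
v -3.288 -3.164 5.416
v -2.001 -0.111 -0.636
v -1.373 0.032 -0.419
v -1.85 1.114 0.252
v -2.479 0.971 0.036
v -1.391 0.186 -0.679
v -1.869 1.268 -0.008
v -1.53 0.28 -0.931
v -2.008 1.362 -0.26
v -1.762 0.298 -1.124
v -2.24 1.379 -0.453
v -2.042 0.234 -1.22
v -2.52 1.316 -0.549
v -2.314 0.102 -1.201
v -2.791 1.184 -0.529
v -2.523 -0.072 -1.07
v -3.001 1.01 -0.398
v -2.63 -0.254 -0.852
v -3.107 0.828 -0.181
v -2.611 -0.408 -0.592
v -3.089 0.674 0.079
v -2.472 -0.502 -0.34
v -2.95 0.58 0.331
v -2.24 -0.519 -0.147
v -2.718 0.562 0.524
v -1.96 -0.456 -0.051
v -2.438 0.626 0.62
v -1.689 -0.324 -0.071
v -2.166 0.758 0.601
v -1.479 -0.15 -0.202
v -1.957 0.932 0.47
v -3.161 0.582 -1.931
v -2.162 -0.039 -1.761
v -4.098 -1.041 -2.359
v -3.099 -1.662 -2.189
v -3.647 -1.155 -1.265
v -3.068 -0.152 -1.001
v -3.192 -0.928 -3.119
v -2.613 0.075 -2.855
v -2.181 -0.972 -2.496
v -2.463 -1.112 -1.35
v -3.797 0.032 -2.77
v -4.079 -0.108 -1.624
f 2 1 5
f 2 5 3
f 3 5 6
f 3 6 4
f 5 1 7
f 5 7 6
f 6 7 8
f 6 8 4
f 7 1 9
f 7 9 8
f 8 9 10
f 8 10 4
f 9 1 11
f 9 11 10
f 10 11 12
f 10 12 4
f 11 1 13
f 11 13 12
f 12 13 14
f 12 14 4
f 13 1 15
f 13 15 14
f 14 15 16
f 14 16 4
f 15 1 17
f 15 17 16
f 16 17 18
f 16 18 4
f 17 1 19
f 17 19 18
f 18 19 20
f 18 20 4
f 19 1 21
f 19 21 20
f 20 21 22
f 20 22 4
f 21 1 23
f 21 23 22
f 22 23 24
f 22 24 4
f 23 1 25
f 23 25 24
f 24 25 26
f 24 26 4
f 25 1 27
f 25 27 26
f 26 27 28
f 26 28 4
f 27 1 2
f 27 2 28
f 28 2 3
f 28 3 4
f 30 32 29
f 33 30 29
f 29 32 31
f 31 33 29
f 30 36 32
f 34 30 33
f 34 36 30
f 32 36 31
f 35 33 31
f 31 36 35
f 35 34 33
f 36 34 35
f 38 40 37
f 41 38 37
f 37 40 39
f 39 41 37
f 38 44 40
f 42 38 41
f 42 44 38
f 40 44 39
f 43 41 39
f 39 44 43
f 43 42 41
f 44 42 43
f 46 45 49
f 46 49 47
f 47 49 50
f 47 50 48
f 49 45 51
f 49 51 50
f 50 51 52
f 50 52 48
f 51 45 53
f 51 53 52
f 52 53 54
f 52 54 48
f 53 45 55
f 53 55 54
f 54 55 56
f 54 56 48
f 55 45 57
f 55 57 56
f 56 57 58
f 56 58 48
f 57 45 59
f 57 59 58
f 58 59 60
f 58 60 48
f 59 45 61
f 59 61 60
f 60 61 62
f 60 62 48
f 61 45 63
f 61 63 62
f 62 63 64
f 62 64 48
f 63 45 65
f 63 65 64
f 64 65 66
f 64 66 48
f 65 45 67
f 65 67 66
f 66 67 68
f 66 68 48
f 67 45 69
f 67 69 68
f 68 69 70
f 68 70 48
f 69 45 71
f 69 71 70
f 70 71 72
f 70 72 48
f 71 45 73
f 71 73 72
f 72 73 74
f 72 74 48
f 73 45 46
f 73 46 74
f 74 46 47
f 74 47 48
f 75 86 80
f 75 80 76
f 75 76 82
f 75 82 85
f 75 85 86
f 76 80 84
f 80 86 79
f 86 85 77
f 85 82 81
f 82 76 83
f 78 84 79
f 78 79 77
f 78 77 81
f 78 81 83
f 78 83 84
f 79 84 80
f 77 79 86
f 81 77 85
f 83 81 82
f 84 83 76



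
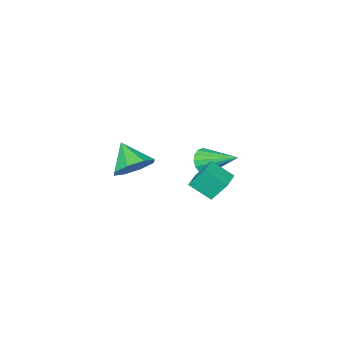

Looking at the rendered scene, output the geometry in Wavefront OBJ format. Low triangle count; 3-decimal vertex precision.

v -2.688 -0.3 0.797
v -2.088 -1.267 1.578
v -1.729 0.334 0.846
v -1.13 -0.634 1.626
v -2.23 -0.906 -0.306
v -1.631 -1.874 0.474
v -1.272 -0.273 -0.258
v -0.672 -1.24 0.523
v -3.497 -3.429 -0.085
v -3.124 -3.026 -0.653
v -4.023 -1.571 0.885
v -3.478 -3.059 -0.783
v -3.836 -3.176 -0.752
v -4.117 -3.351 -0.569
v -4.255 -3.544 -0.275
v -4.22 -3.71 0.063
v -4.02 -3.812 0.367
v -3.699 -3.826 0.567
v -3.333 -3.749 0.618
v -3.004 -3.599 0.508
v -2.788 -3.409 0.262
v -2.735 -3.224 -0.063
v -2.856 -3.086 -0.394
v 2.506 -1.224 3.023
v 3.561 -1.29 3.103
v 2.354 -2.396 4.057
v 3.24 -0.774 3.641
v 2.489 -0.522 3.816
v 1.748 -0.681 3.527
v 1.451 -1.159 2.942
v 1.772 -1.675 2.405
v 2.523 -1.927 2.229
v 3.264 -1.768 2.519
f 2 4 1
f 5 2 1
f 1 4 3
f 3 5 1
f 2 8 4
f 6 2 5
f 6 8 2
f 4 8 3
f 7 5 3
f 3 8 7
f 7 6 5
f 8 6 7
f 10 9 12
f 10 12 11
f 12 9 13
f 12 13 11
f 13 9 14
f 13 14 11
f 14 9 15
f 14 15 11
f 15 9 16
f 15 16 11
f 16 9 17
f 16 17 11
f 17 9 18
f 17 18 11
f 18 9 19
f 18 19 11
f 19 9 20
f 19 20 11
f 20 9 21
f 20 21 11
f 21 9 22
f 21 22 11
f 22 9 23
f 22 23 11
f 23 9 10
f 23 10 11
f 25 24 27
f 25 27 26
f 27 24 28
f 27 28 26
f 28 24 29
f 28 29 26
f 29 24 30
f 29 30 26
f 30 24 31
f 30 31 26
f 31 24 32
f 31 32 26
f 32 24 33
f 32 33 26
f 33 24 25
f 33 25 26



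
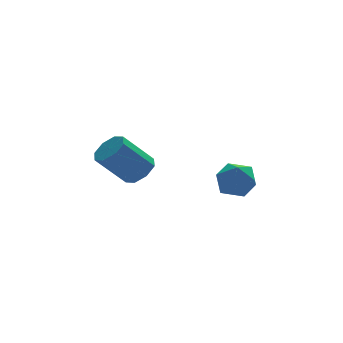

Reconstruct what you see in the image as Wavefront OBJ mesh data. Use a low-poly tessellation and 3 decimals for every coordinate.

v 2.499 4.138 -2.645
v 3.618 4.177 -2.536
v 2.522 2.363 -2.244
v 3.641 2.402 -2.135
v 2.984 2.919 -1.383
v 2.97 4.017 -1.63
v 3.17 2.523 -3.15
v 3.156 3.621 -3.397
v 4.033 3.179 -2.848
v 3.918 3.424 -1.756
v 2.222 3.116 -3.024
v 2.107 3.361 -1.932
v -1.541 3.629 -1.137
v -0.845 3.668 -0.522
v -2.263 3.83 1.073
v -2.959 3.791 0.457
v -1.036 4.312 -0.758
v -2.454 4.474 0.837
v -1.523 4.555 -1.216
v -2.942 4.718 0.379
v -2.021 4.256 -1.628
v -3.439 4.419 -0.034
v -2.237 3.59 -1.753
v -3.655 3.752 -0.158
v -2.046 2.946 -1.517
v -3.464 3.108 0.078
v -1.558 2.702 -1.059
v -2.977 2.865 0.536
v -1.061 3.001 -0.646
v -2.479 3.164 0.948
f 1 12 6
f 1 6 2
f 1 2 8
f 1 8 11
f 1 11 12
f 2 6 10
f 6 12 5
f 12 11 3
f 11 8 7
f 8 2 9
f 4 10 5
f 4 5 3
f 4 3 7
f 4 7 9
f 4 9 10
f 5 10 6
f 3 5 12
f 7 3 11
f 9 7 8
f 10 9 2
f 14 13 17
f 14 17 15
f 15 17 18
f 15 18 16
f 17 13 19
f 17 19 18
f 18 19 20
f 18 20 16
f 19 13 21
f 19 21 20
f 20 21 22
f 20 22 16
f 21 13 23
f 21 23 22
f 22 23 24
f 22 24 16
f 23 13 25
f 23 25 24
f 24 25 26
f 24 26 16
f 25 13 27
f 25 27 26
f 26 27 28
f 26 28 16
f 27 13 29
f 27 29 28
f 28 29 30
f 28 30 16
f 29 13 14
f 29 14 30
f 30 14 15
f 30 15 16



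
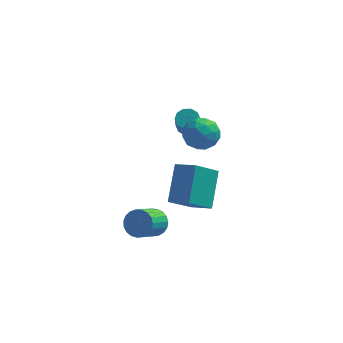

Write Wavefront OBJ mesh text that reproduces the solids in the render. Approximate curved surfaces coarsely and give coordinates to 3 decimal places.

v -1.637 -1.698 -1.448
v -1.215 -1.428 -0.824
v -1.822 -2.552 0.072
v -2.243 -2.822 -0.552
v -1.498 -1.254 -0.797
v -2.104 -2.378 0.099
v -1.804 -1.157 -0.883
v -2.411 -2.281 0.013
v -2.082 -1.154 -1.066
v -2.688 -2.278 -0.17
v -2.282 -1.244 -1.316
v -2.889 -2.368 -0.42
v -2.371 -1.413 -1.588
v -2.978 -2.537 -0.692
v -2.333 -1.632 -1.836
v -2.94 -2.756 -0.94
v -2.175 -1.861 -2.017
v -2.781 -2.985 -1.121
v -1.923 -2.063 -2.1
v -2.53 -3.187 -1.204
v -1.622 -2.201 -2.07
v -2.229 -3.325 -1.174
v -1.324 -2.253 -1.932
v -1.93 -3.377 -1.036
v -1.079 -2.208 -1.711
v -1.686 -3.332 -0.815
v -0.931 -2.075 -1.444
v -1.538 -3.199 -0.548
v -0.905 -1.877 -1.178
v -1.512 -3.001 -0.282
v -1.006 -1.648 -0.958
v -1.612 -2.772 -0.063
v 0.171 -1.637 -0.139
v -0.842 -2.566 1.009
v 0.339 -0.031 1.311
v -0.673 -0.96 2.458
v 1.213 -2.18 0.342
v 0.201 -3.109 1.489
v 1.382 -0.574 1.791
v 0.369 -1.503 2.939
v -0.559 4.32 1.054
v -0.093 4.669 1.294
v -0.035 3.65 2.666
v -0.501 3.3 2.426
v -0.431 4.817 1.418
v -0.373 3.798 2.79
v -0.818 4.775 1.403
v -0.76 3.756 2.775
v -1.106 4.559 1.255
v -1.048 3.54 2.627
v -1.185 4.251 1.03
v -1.127 3.232 2.402
v -1.025 3.97 0.814
v -0.967 2.951 2.186
v -0.687 3.822 0.69
v -0.629 2.803 2.062
v -0.3 3.864 0.705
v -0.242 2.845 2.077
v -0.012 4.08 0.853
v 0.046 3.061 2.225
v 0.067 4.388 1.078
v 0.125 3.369 2.45
v -0.158 2.341 2.632
v 0.806 2.372 2.928
v -0.106 0.708 2.632
v 0.858 0.739 2.928
v 0.127 1.028 3.561
v 0.094 2.037 3.561
v 0.606 1.043 1.999
v 0.573 2.052 1.999
v 1.278 1.57 2.537
v 0.982 1.56 3.502
v -0.282 1.52 2.058
v -0.578 1.51 3.023
v 0.319 2.5 2.78
v 0.381 0.58 2.78
v -0.049 0.75 3.152
v 0.517 0.768 3.326
v -0.099 2.303 3.152
v 0.468 2.321 3.326
v 0.068 1.531 3.698
v 0.232 0.759 2.234
v 0.799 0.777 2.408
v 0.183 2.312 2.234
v 0.749 2.33 2.408
v 0.632 1.549 1.862
v 1.164 2.046 2.724
v 1.194 1.087 2.724
v 1.046 1.265 2.179
v 1.027 1.858 2.179
v 0.99 2.041 3.292
v 1.02 1.081 3.292
v 0.59 1.251 3.663
v 0.571 1.844 3.663
v 1.267 1.569 3.062
v -0.32 1.999 2.268
v -0.29 1.039 2.268
v 0.129 1.236 1.897
v 0.11 1.829 1.897
v -0.494 1.993 2.836
v -0.464 1.034 2.836
v -0.327 1.222 3.381
v -0.346 1.815 3.381
v -0.567 1.511 2.498
f 2 1 5
f 2 5 3
f 3 5 6
f 3 6 4
f 5 1 7
f 5 7 6
f 6 7 8
f 6 8 4
f 7 1 9
f 7 9 8
f 8 9 10
f 8 10 4
f 9 1 11
f 9 11 10
f 10 11 12
f 10 12 4
f 11 1 13
f 11 13 12
f 12 13 14
f 12 14 4
f 13 1 15
f 13 15 14
f 14 15 16
f 14 16 4
f 15 1 17
f 15 17 16
f 16 17 18
f 16 18 4
f 17 1 19
f 17 19 18
f 18 19 20
f 18 20 4
f 19 1 21
f 19 21 20
f 20 21 22
f 20 22 4
f 21 1 23
f 21 23 22
f 22 23 24
f 22 24 4
f 23 1 25
f 23 25 24
f 24 25 26
f 24 26 4
f 25 1 27
f 25 27 26
f 26 27 28
f 26 28 4
f 27 1 29
f 27 29 28
f 28 29 30
f 28 30 4
f 29 1 31
f 29 31 30
f 30 31 32
f 30 32 4
f 31 1 2
f 31 2 32
f 32 2 3
f 32 3 4
f 34 36 33
f 37 34 33
f 33 36 35
f 35 37 33
f 34 40 36
f 38 34 37
f 38 40 34
f 36 40 35
f 39 37 35
f 35 40 39
f 39 38 37
f 40 38 39
f 42 41 45
f 42 45 43
f 43 45 46
f 43 46 44
f 45 41 47
f 45 47 46
f 46 47 48
f 46 48 44
f 47 41 49
f 47 49 48
f 48 49 50
f 48 50 44
f 49 41 51
f 49 51 50
f 50 51 52
f 50 52 44
f 51 41 53
f 51 53 52
f 52 53 54
f 52 54 44
f 53 41 55
f 53 55 54
f 54 55 56
f 54 56 44
f 55 41 57
f 55 57 56
f 56 57 58
f 56 58 44
f 57 41 59
f 57 59 58
f 58 59 60
f 58 60 44
f 59 41 61
f 59 61 60
f 60 61 62
f 60 62 44
f 61 41 42
f 61 42 62
f 62 42 43
f 62 43 44
f 63 100 79
f 100 74 103
f 79 103 68
f 100 103 79
f 63 79 75
f 79 68 80
f 75 80 64
f 79 80 75
f 63 75 84
f 75 64 85
f 84 85 70
f 75 85 84
f 63 84 96
f 84 70 99
f 96 99 73
f 84 99 96
f 63 96 100
f 96 73 104
f 100 104 74
f 96 104 100
f 64 80 91
f 80 68 94
f 91 94 72
f 80 94 91
f 68 103 81
f 103 74 102
f 81 102 67
f 103 102 81
f 74 104 101
f 104 73 97
f 101 97 65
f 104 97 101
f 73 99 98
f 99 70 86
f 98 86 69
f 99 86 98
f 70 85 90
f 85 64 87
f 90 87 71
f 85 87 90
f 66 92 78
f 92 72 93
f 78 93 67
f 92 93 78
f 66 78 76
f 78 67 77
f 76 77 65
f 78 77 76
f 66 76 83
f 76 65 82
f 83 82 69
f 76 82 83
f 66 83 88
f 83 69 89
f 88 89 71
f 83 89 88
f 66 88 92
f 88 71 95
f 92 95 72
f 88 95 92
f 67 93 81
f 93 72 94
f 81 94 68
f 93 94 81
f 65 77 101
f 77 67 102
f 101 102 74
f 77 102 101
f 69 82 98
f 82 65 97
f 98 97 73
f 82 97 98
f 71 89 90
f 89 69 86
f 90 86 70
f 89 86 90
f 72 95 91
f 95 71 87
f 91 87 64
f 95 87 91



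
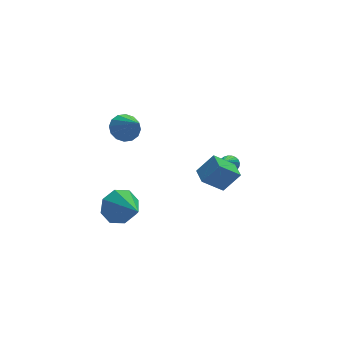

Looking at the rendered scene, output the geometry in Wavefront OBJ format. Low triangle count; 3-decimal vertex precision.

v 4.312 3.323 -1.993
v 4.778 3.243 -1.731
v 3.608 2.437 -1.007
v 4.703 3.413 -1.632
v 4.569 3.57 -1.587
v 4.396 3.688 -1.604
v 4.21 3.751 -1.68
v 4.039 3.749 -1.804
v 3.91 3.682 -1.956
v 3.842 3.56 -2.114
v 3.846 3.402 -2.254
v 3.92 3.232 -2.353
v 4.055 3.076 -2.398
v 4.228 2.957 -2.381
v 4.414 2.894 -2.305
v 4.584 2.896 -2.181
v 4.713 2.964 -2.029
v 4.781 3.085 -1.871
v 0.912 -0.913 0.439
v 1.727 -1.113 1.457
v 1.065 0.093 0.514
v 1.88 -0.108 1.532
v 2 -1.012 -0.452
v 2.815 -1.213 0.566
v 2.153 -0.007 -0.377
v 2.968 -0.207 0.641
v -1.039 4.046 1.697
v -0.411 4.466 2.086
v -0.821 2.694 2.803
v -0.776 4.583 2.301
v -1.212 4.556 2.355
v -1.602 4.392 2.232
v -1.841 4.136 1.966
v -1.865 3.855 1.628
v -1.668 3.626 1.308
v -1.303 3.509 1.093
v -0.867 3.536 1.039
v -0.477 3.699 1.162
v -0.238 3.955 1.428
v -0.214 4.236 1.766
v -2.351 1.525 -2.099
v -1.676 1.937 -1.379
v -2.069 -0.225 -1.361
v -2.45 1.925 -1.111
v -3.166 1.679 -1.422
v -3.405 1.342 -2.129
v -3.027 1.113 -2.819
v -2.253 1.125 -3.086
v -1.537 1.372 -2.775
v -1.298 1.708 -2.068
f 2 1 4
f 2 4 3
f 4 1 5
f 4 5 3
f 5 1 6
f 5 6 3
f 6 1 7
f 6 7 3
f 7 1 8
f 7 8 3
f 8 1 9
f 8 9 3
f 9 1 10
f 9 10 3
f 10 1 11
f 10 11 3
f 11 1 12
f 11 12 3
f 12 1 13
f 12 13 3
f 13 1 14
f 13 14 3
f 14 1 15
f 14 15 3
f 15 1 16
f 15 16 3
f 16 1 17
f 16 17 3
f 17 1 18
f 17 18 3
f 18 1 2
f 18 2 3
f 20 22 19
f 23 20 19
f 19 22 21
f 21 23 19
f 20 26 22
f 24 20 23
f 24 26 20
f 22 26 21
f 25 23 21
f 21 26 25
f 25 24 23
f 26 24 25
f 28 27 30
f 28 30 29
f 30 27 31
f 30 31 29
f 31 27 32
f 31 32 29
f 32 27 33
f 32 33 29
f 33 27 34
f 33 34 29
f 34 27 35
f 34 35 29
f 35 27 36
f 35 36 29
f 36 27 37
f 36 37 29
f 37 27 38
f 37 38 29
f 38 27 39
f 38 39 29
f 39 27 40
f 39 40 29
f 40 27 28
f 40 28 29
f 42 41 44
f 42 44 43
f 44 41 45
f 44 45 43
f 45 41 46
f 45 46 43
f 46 41 47
f 46 47 43
f 47 41 48
f 47 48 43
f 48 41 49
f 48 49 43
f 49 41 50
f 49 50 43
f 50 41 42
f 50 42 43



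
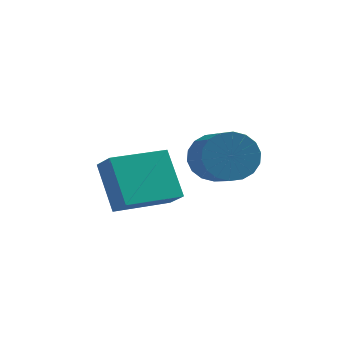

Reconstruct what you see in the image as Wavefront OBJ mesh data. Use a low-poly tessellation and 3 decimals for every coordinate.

v -0.509 1.159 -3.492
v -0.061 0.6 -2.838
v -1.077 2.358 -2.077
v -0.629 1.799 -1.423
v 1.249 2.281 -3.737
v 1.697 1.722 -3.083
v 0.681 3.48 -2.322
v 1.129 2.921 -1.668
v 2.707 0.331 -0.475
v 3.554 0.391 -0.803
v 4.019 -1.091 0.126
v 3.173 -1.151 0.455
v 3.573 0.61 -0.463
v 4.039 -0.872 0.466
v 3.421 0.774 -0.125
v 3.887 -0.708 0.804
v 3.127 0.85 0.143
v 3.593 -0.632 1.072
v 2.751 0.824 0.289
v 3.216 -0.658 1.218
v 2.365 0.699 0.284
v 2.831 -0.783 1.213
v 2.048 0.502 0.129
v 2.513 -0.98 1.058
v 1.861 0.271 -0.146
v 2.326 -1.211 0.783
v 1.841 0.052 -0.486
v 2.307 -1.43 0.443
v 1.993 -0.112 -0.824
v 2.459 -1.594 0.105
v 2.287 -0.188 -1.092
v 2.753 -1.67 -0.163
v 2.664 -0.162 -1.238
v 3.129 -1.644 -0.309
v 3.049 -0.037 -1.233
v 3.515 -1.519 -0.304
v 3.367 0.16 -1.078
v 3.832 -1.322 -0.149
f 2 4 1
f 5 2 1
f 1 4 3
f 3 5 1
f 2 8 4
f 6 2 5
f 6 8 2
f 4 8 3
f 7 5 3
f 3 8 7
f 7 6 5
f 8 6 7
f 10 9 13
f 10 13 11
f 11 13 14
f 11 14 12
f 13 9 15
f 13 15 14
f 14 15 16
f 14 16 12
f 15 9 17
f 15 17 16
f 16 17 18
f 16 18 12
f 17 9 19
f 17 19 18
f 18 19 20
f 18 20 12
f 19 9 21
f 19 21 20
f 20 21 22
f 20 22 12
f 21 9 23
f 21 23 22
f 22 23 24
f 22 24 12
f 23 9 25
f 23 25 24
f 24 25 26
f 24 26 12
f 25 9 27
f 25 27 26
f 26 27 28
f 26 28 12
f 27 9 29
f 27 29 28
f 28 29 30
f 28 30 12
f 29 9 31
f 29 31 30
f 30 31 32
f 30 32 12
f 31 9 33
f 31 33 32
f 32 33 34
f 32 34 12
f 33 9 35
f 33 35 34
f 34 35 36
f 34 36 12
f 35 9 37
f 35 37 36
f 36 37 38
f 36 38 12
f 37 9 10
f 37 10 38
f 38 10 11
f 38 11 12



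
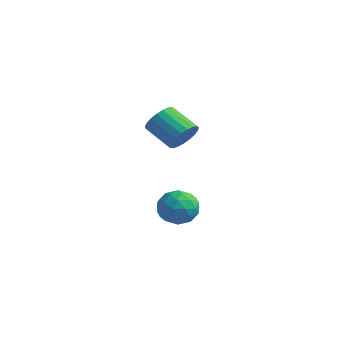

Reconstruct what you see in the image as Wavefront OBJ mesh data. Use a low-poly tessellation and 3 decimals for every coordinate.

v 0.485 1.894 2.736
v 0.779 2.27 3.302
v -0.331 1.981 4.07
v -0.625 1.606 3.504
v 0.62 2.489 3.156
v -0.489 2.2 3.923
v 0.438 2.605 2.936
v -0.671 2.316 3.704
v 0.265 2.599 2.683
v -0.845 2.31 3.45
v 0.129 2.471 2.438
v -0.981 2.182 3.206
v 0.055 2.243 2.245
v -1.055 1.954 3.013
v 0.055 1.955 2.137
v -1.055 1.666 2.905
v 0.129 1.656 2.132
v -0.98 1.367 2.9
v 0.265 1.399 2.232
v -0.844 1.11 3
v 0.439 1.227 2.419
v -0.67 0.938 3.187
v 0.621 1.171 2.661
v -0.489 0.882 3.429
v 0.78 1.24 2.916
v -0.33 0.951 3.684
v 0.887 1.422 3.139
v -0.223 1.133 3.907
v 0.925 1.686 3.293
v -0.185 1.397 4.061
v 0.887 1.985 3.351
v -0.223 1.697 4.119
v -1.266 2.849 -0.846
v -0.533 3.328 -1.074
v -0.887 1.812 -1.806
v -0.154 2.291 -2.034
v -0.209 1.908 -1.216
v -0.443 2.549 -0.623
v -0.977 2.591 -2.257
v -1.211 3.232 -1.664
v -0.354 3.168 -1.946
v 0.12 2.746 -1.302
v -1.54 2.394 -1.578
v -1.066 1.972 -0.934
v -0.933 3.18 -0.876
v -0.487 1.96 -2.004
v -0.519 1.736 -1.524
v -0.089 2.017 -1.657
v -0.88 2.722 -0.611
v -0.449 3.003 -0.744
v -0.258 2.168 -0.828
v -0.971 2.137 -2.136
v -0.54 2.418 -2.269
v -1.331 3.123 -1.223
v -0.901 3.404 -1.356
v -1.162 2.972 -2.052
v -0.397 3.367 -1.522
v -0.174 2.757 -2.086
v -0.658 2.934 -2.217
v -0.796 3.311 -1.869
v -0.118 3.119 -1.144
v 0.105 2.509 -1.708
v 0.073 2.284 -1.227
v -0.065 2.661 -0.879
v -0.013 3.025 -1.656
v -1.525 2.631 -1.172
v -1.302 2.021 -1.736
v -1.355 2.479 -2.001
v -1.493 2.856 -1.653
v -1.246 2.383 -0.794
v -1.023 1.773 -1.358
v -0.624 1.829 -1.011
v -0.762 2.206 -0.663
v -1.407 2.115 -1.224
f 2 1 5
f 2 5 3
f 3 5 6
f 3 6 4
f 5 1 7
f 5 7 6
f 6 7 8
f 6 8 4
f 7 1 9
f 7 9 8
f 8 9 10
f 8 10 4
f 9 1 11
f 9 11 10
f 10 11 12
f 10 12 4
f 11 1 13
f 11 13 12
f 12 13 14
f 12 14 4
f 13 1 15
f 13 15 14
f 14 15 16
f 14 16 4
f 15 1 17
f 15 17 16
f 16 17 18
f 16 18 4
f 17 1 19
f 17 19 18
f 18 19 20
f 18 20 4
f 19 1 21
f 19 21 20
f 20 21 22
f 20 22 4
f 21 1 23
f 21 23 22
f 22 23 24
f 22 24 4
f 23 1 25
f 23 25 24
f 24 25 26
f 24 26 4
f 25 1 27
f 25 27 26
f 26 27 28
f 26 28 4
f 27 1 29
f 27 29 28
f 28 29 30
f 28 30 4
f 29 1 31
f 29 31 30
f 30 31 32
f 30 32 4
f 31 1 2
f 31 2 32
f 32 2 3
f 32 3 4
f 33 70 49
f 70 44 73
f 49 73 38
f 70 73 49
f 33 49 45
f 49 38 50
f 45 50 34
f 49 50 45
f 33 45 54
f 45 34 55
f 54 55 40
f 45 55 54
f 33 54 66
f 54 40 69
f 66 69 43
f 54 69 66
f 33 66 70
f 66 43 74
f 70 74 44
f 66 74 70
f 34 50 61
f 50 38 64
f 61 64 42
f 50 64 61
f 38 73 51
f 73 44 72
f 51 72 37
f 73 72 51
f 44 74 71
f 74 43 67
f 71 67 35
f 74 67 71
f 43 69 68
f 69 40 56
f 68 56 39
f 69 56 68
f 40 55 60
f 55 34 57
f 60 57 41
f 55 57 60
f 36 62 48
f 62 42 63
f 48 63 37
f 62 63 48
f 36 48 46
f 48 37 47
f 46 47 35
f 48 47 46
f 36 46 53
f 46 35 52
f 53 52 39
f 46 52 53
f 36 53 58
f 53 39 59
f 58 59 41
f 53 59 58
f 36 58 62
f 58 41 65
f 62 65 42
f 58 65 62
f 37 63 51
f 63 42 64
f 51 64 38
f 63 64 51
f 35 47 71
f 47 37 72
f 71 72 44
f 47 72 71
f 39 52 68
f 52 35 67
f 68 67 43
f 52 67 68
f 41 59 60
f 59 39 56
f 60 56 40
f 59 56 60
f 42 65 61
f 65 41 57
f 61 57 34
f 65 57 61



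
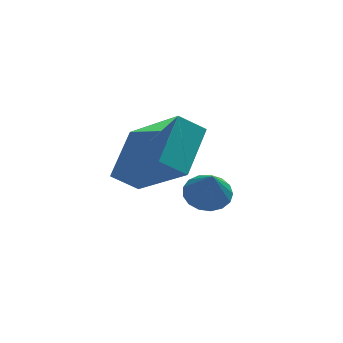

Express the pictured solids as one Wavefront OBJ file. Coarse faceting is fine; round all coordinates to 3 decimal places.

v 0.939 2.886 -0.887
v 1.834 1.481 0.408
v 0.294 2.925 -0.399
v 1.189 1.519 0.896
v 1.571 3.981 -0.136
v 2.466 2.575 1.159
v 0.926 4.019 0.352
v 1.821 2.614 1.647
v 2.772 3.935 -1.927
v 3.194 4.325 -1.722
v 2.788 3.445 -1.033
v 2.941 4.45 -1.648
v 2.649 4.458 -1.639
v 2.385 4.346 -1.695
v 2.21 4.139 -1.805
v 2.164 3.886 -1.943
v 2.257 3.644 -2.077
v 2.468 3.469 -2.177
v 2.748 3.4 -2.22
v 3.034 3.454 -2.195
v 3.26 3.618 -2.11
v 3.374 3.855 -1.982
v 3.35 4.11 -1.842
f 2 4 1
f 5 2 1
f 1 4 3
f 3 5 1
f 2 8 4
f 6 2 5
f 6 8 2
f 4 8 3
f 7 5 3
f 3 8 7
f 7 6 5
f 8 6 7
f 10 9 12
f 10 12 11
f 12 9 13
f 12 13 11
f 13 9 14
f 13 14 11
f 14 9 15
f 14 15 11
f 15 9 16
f 15 16 11
f 16 9 17
f 16 17 11
f 17 9 18
f 17 18 11
f 18 9 19
f 18 19 11
f 19 9 20
f 19 20 11
f 20 9 21
f 20 21 11
f 21 9 22
f 21 22 11
f 22 9 23
f 22 23 11
f 23 9 10
f 23 10 11



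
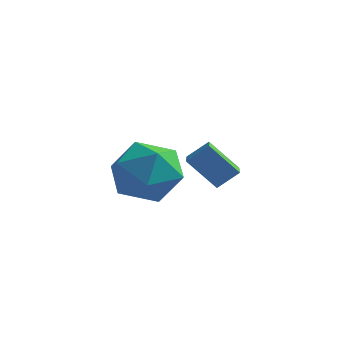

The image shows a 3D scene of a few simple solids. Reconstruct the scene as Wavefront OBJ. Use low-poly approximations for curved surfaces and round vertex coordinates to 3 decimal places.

v -1.486 -3.65 -0.792
v -0.911 -3.215 -1.75
v 0.211 -3.905 0.11
v 0.786 -3.47 -0.848
v 0.113 -2.744 -0.172
v -0.936 -2.586 -0.73
v 0.236 -4.534 -0.91
v -0.813 -4.376 -1.468
v 0.153 -3.762 -1.823
v 0.077 -2.656 -1.367
v -0.777 -4.464 -0.273
v -0.853 -3.358 0.183
v -0.398 -1.253 -1.18
v 0.133 -0.836 -0.6
v -0.87 -0.401 -1.358
v -0.34 0.015 -0.778
v 0.48 -0.975 -2.182
v 1.01 -0.559 -1.602
v 0.007 -0.124 -2.36
v 0.538 0.293 -1.78
f 1 12 6
f 1 6 2
f 1 2 8
f 1 8 11
f 1 11 12
f 2 6 10
f 6 12 5
f 12 11 3
f 11 8 7
f 8 2 9
f 4 10 5
f 4 5 3
f 4 3 7
f 4 7 9
f 4 9 10
f 5 10 6
f 3 5 12
f 7 3 11
f 9 7 8
f 10 9 2
f 14 16 13
f 17 14 13
f 13 16 15
f 15 17 13
f 14 20 16
f 18 14 17
f 18 20 14
f 16 20 15
f 19 17 15
f 15 20 19
f 19 18 17
f 20 18 19



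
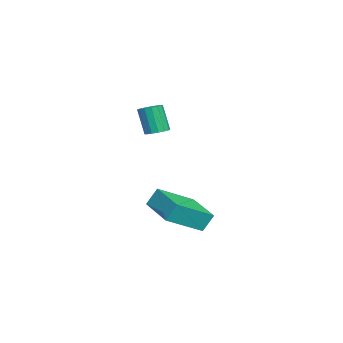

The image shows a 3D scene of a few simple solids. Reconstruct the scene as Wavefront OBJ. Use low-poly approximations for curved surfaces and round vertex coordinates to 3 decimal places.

v 3.194 2.055 1.445
v 3.752 2.171 1.597
v 3.444 1.801 3.007
v 2.886 1.685 2.855
v 3.603 2.436 1.634
v 3.296 2.065 3.044
v 3.345 2.598 1.621
v 3.037 2.227 3.031
v 3.046 2.615 1.56
v 2.739 2.244 2.97
v 2.787 2.482 1.468
v 2.479 2.111 2.878
v 2.637 2.235 1.371
v 2.329 1.864 2.781
v 2.636 1.939 1.293
v 2.328 1.569 2.703
v 2.784 1.675 1.256
v 2.477 1.304 2.666
v 3.043 1.513 1.269
v 2.735 1.142 2.679
v 3.341 1.496 1.33
v 3.034 1.125 2.74
v 3.601 1.629 1.422
v 3.293 1.258 2.832
v 3.751 1.876 1.519
v 3.443 1.505 2.929
v 1.66 3.047 -4.289
v 1.495 3.541 -3.366
v 3.501 4.148 -4.548
v 3.335 4.642 -3.625
v 2.745 1.478 -3.255
v 2.579 1.972 -2.332
v 4.585 2.579 -3.514
v 4.42 3.073 -2.591
f 2 1 5
f 2 5 3
f 3 5 6
f 3 6 4
f 5 1 7
f 5 7 6
f 6 7 8
f 6 8 4
f 7 1 9
f 7 9 8
f 8 9 10
f 8 10 4
f 9 1 11
f 9 11 10
f 10 11 12
f 10 12 4
f 11 1 13
f 11 13 12
f 12 13 14
f 12 14 4
f 13 1 15
f 13 15 14
f 14 15 16
f 14 16 4
f 15 1 17
f 15 17 16
f 16 17 18
f 16 18 4
f 17 1 19
f 17 19 18
f 18 19 20
f 18 20 4
f 19 1 21
f 19 21 20
f 20 21 22
f 20 22 4
f 21 1 23
f 21 23 22
f 22 23 24
f 22 24 4
f 23 1 25
f 23 25 24
f 24 25 26
f 24 26 4
f 25 1 2
f 25 2 26
f 26 2 3
f 26 3 4
f 28 30 27
f 31 28 27
f 27 30 29
f 29 31 27
f 28 34 30
f 32 28 31
f 32 34 28
f 30 34 29
f 33 31 29
f 29 34 33
f 33 32 31
f 34 32 33



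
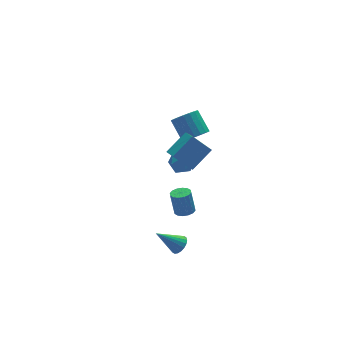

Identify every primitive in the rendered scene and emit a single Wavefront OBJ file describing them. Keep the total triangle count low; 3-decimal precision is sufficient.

v -2.433 -1.063 3.395
v -2.429 -1.984 3.756
v -1.11 -0.685 4.342
v -1.106 -1.607 4.704
v -1.474 -1.513 2.236
v -1.47 -2.435 2.598
v -0.151 -1.136 3.184
v -0.147 -2.057 3.545
v 0.156 3.875 -1.588
v 1.035 3.715 -1.615
v -0.015 3.145 -2.825
v 0.864 2.985 -2.852
v 0.358 2.594 -2.228
v 0.464 3.045 -1.464
v 0.556 3.815 -2.976
v 0.662 4.266 -2.212
v 1.282 3.678 -2.474
v 1.16 2.923 -2.011
v -0.14 3.937 -2.429
v -0.262 3.182 -1.966
v -2.146 -2.177 -4.209
v -1.762 -2.383 -3.727
v -3.394 -1.743 -3.031
v -1.69 -2.104 -3.752
v -1.707 -1.84 -3.868
v -1.812 -1.642 -4.051
v -1.982 -1.55 -4.266
v -2.186 -1.582 -4.469
v -2.381 -1.732 -4.621
v -2.53 -1.97 -4.691
v -2.603 -2.249 -4.666
v -2.585 -2.513 -4.55
v -2.481 -2.711 -4.367
v -2.31 -2.803 -4.152
v -2.107 -2.771 -3.949
v -1.911 -2.621 -3.797
v -0.2 -0.089 3.203
v 0.433 0.339 2.854
v 0.234 1.477 3.888
v -0.4 1.049 4.237
v 0.135 0.46 2.663
v -0.064 1.598 3.697
v -0.229 0.473 2.579
v -0.428 1.611 3.613
v -0.587 0.374 2.619
v -0.786 1.512 3.653
v -0.869 0.184 2.774
v -1.068 1.322 3.808
v -1.018 -0.06 3.014
v -1.218 1.077 4.048
v -1.006 -0.31 3.292
v -1.205 0.827 4.325
v -0.834 -0.517 3.552
v -1.033 0.621 4.586
v -0.536 -0.638 3.743
v -0.735 0.5 4.777
v -0.172 -0.651 3.827
v -0.371 0.487 4.861
v 0.186 -0.552 3.787
v -0.013 0.586 4.821
v 0.468 -0.362 3.632
v 0.269 0.776 4.666
v 0.618 -0.117 3.392
v 0.418 1.02 4.426
v 0.605 0.133 3.115
v 0.406 1.27 4.148
v -1.281 -0.992 -2.427
v -0.933 -0.488 -2.521
v -1.05 -0.144 -1.107
v -1.399 -0.648 -1.013
v -1.234 -0.391 -2.57
v -1.352 -0.046 -1.156
v -1.549 -0.455 -2.58
v -1.667 -0.11 -1.167
v -1.791 -0.662 -2.55
v -1.909 -0.318 -1.136
v -1.897 -0.959 -2.486
v -2.015 -0.614 -1.073
v -1.838 -1.264 -2.407
v -1.956 -0.919 -0.993
v -1.63 -1.496 -2.333
v -1.747 -1.152 -0.919
v -1.328 -1.594 -2.284
v -1.446 -1.249 -0.87
v -1.013 -1.53 -2.273
v -1.131 -1.185 -0.86
v -0.771 -1.322 -2.304
v -0.889 -0.978 -0.89
v -0.665 -1.026 -2.367
v -0.783 -0.681 -0.954
v -0.724 -0.721 -2.447
v -0.842 -0.376 -1.033
f 2 4 1
f 5 2 1
f 1 4 3
f 3 5 1
f 2 8 4
f 6 2 5
f 6 8 2
f 4 8 3
f 7 5 3
f 3 8 7
f 7 6 5
f 8 6 7
f 9 20 14
f 9 14 10
f 9 10 16
f 9 16 19
f 9 19 20
f 10 14 18
f 14 20 13
f 20 19 11
f 19 16 15
f 16 10 17
f 12 18 13
f 12 13 11
f 12 11 15
f 12 15 17
f 12 17 18
f 13 18 14
f 11 13 20
f 15 11 19
f 17 15 16
f 18 17 10
f 22 21 24
f 22 24 23
f 24 21 25
f 24 25 23
f 25 21 26
f 25 26 23
f 26 21 27
f 26 27 23
f 27 21 28
f 27 28 23
f 28 21 29
f 28 29 23
f 29 21 30
f 29 30 23
f 30 21 31
f 30 31 23
f 31 21 32
f 31 32 23
f 32 21 33
f 32 33 23
f 33 21 34
f 33 34 23
f 34 21 35
f 34 35 23
f 35 21 36
f 35 36 23
f 36 21 22
f 36 22 23
f 38 37 41
f 38 41 39
f 39 41 42
f 39 42 40
f 41 37 43
f 41 43 42
f 42 43 44
f 42 44 40
f 43 37 45
f 43 45 44
f 44 45 46
f 44 46 40
f 45 37 47
f 45 47 46
f 46 47 48
f 46 48 40
f 47 37 49
f 47 49 48
f 48 49 50
f 48 50 40
f 49 37 51
f 49 51 50
f 50 51 52
f 50 52 40
f 51 37 53
f 51 53 52
f 52 53 54
f 52 54 40
f 53 37 55
f 53 55 54
f 54 55 56
f 54 56 40
f 55 37 57
f 55 57 56
f 56 57 58
f 56 58 40
f 57 37 59
f 57 59 58
f 58 59 60
f 58 60 40
f 59 37 61
f 59 61 60
f 60 61 62
f 60 62 40
f 61 37 63
f 61 63 62
f 62 63 64
f 62 64 40
f 63 37 65
f 63 65 64
f 64 65 66
f 64 66 40
f 65 37 38
f 65 38 66
f 66 38 39
f 66 39 40
f 68 67 71
f 68 71 69
f 69 71 72
f 69 72 70
f 71 67 73
f 71 73 72
f 72 73 74
f 72 74 70
f 73 67 75
f 73 75 74
f 74 75 76
f 74 76 70
f 75 67 77
f 75 77 76
f 76 77 78
f 76 78 70
f 77 67 79
f 77 79 78
f 78 79 80
f 78 80 70
f 79 67 81
f 79 81 80
f 80 81 82
f 80 82 70
f 81 67 83
f 81 83 82
f 82 83 84
f 82 84 70
f 83 67 85
f 83 85 84
f 84 85 86
f 84 86 70
f 85 67 87
f 85 87 86
f 86 87 88
f 86 88 70
f 87 67 89
f 87 89 88
f 88 89 90
f 88 90 70
f 89 67 91
f 89 91 90
f 90 91 92
f 90 92 70
f 91 67 68
f 91 68 92
f 92 68 69
f 92 69 70



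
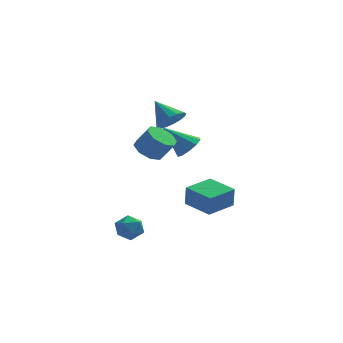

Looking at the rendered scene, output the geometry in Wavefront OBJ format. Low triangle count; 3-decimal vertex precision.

v 0.428 2.347 -4.04
v 0.476 2.22 -2.798
v 1.722 3.596 -3.963
v 1.77 3.469 -2.721
v 1.67 1.071 -4.219
v 1.718 0.944 -2.977
v 2.964 2.32 -4.142
v 3.012 2.193 -2.9
v -3.094 -2.282 -3.15
v -2.548 -1.684 -3.338
v -2.172 -3.216 -3.442
v -1.626 -2.618 -3.63
v -1.864 -2.73 -2.842
v -2.434 -2.153 -2.662
v -2.286 -2.747 -4.118
v -2.856 -2.17 -3.938
v -2.049 -1.972 -3.937
v -1.788 -1.961 -3.148
v -2.932 -2.939 -3.632
v -2.671 -2.928 -2.843
v 0.614 0.517 0.91
v 1.175 0.871 1.426
v -0.734 0.703 2.25
v 0.952 1.249 1.149
v 0.599 1.347 0.78
v 0.253 1.129 0.462
v 0.044 0.677 0.314
v 0.053 0.164 0.394
v 0.277 -0.214 0.671
v 0.629 -0.312 1.04
v 0.976 -0.094 1.358
v 1.184 0.358 1.506
v -0.269 -0.433 3.201
v 0.469 -0.222 3.633
v -1.111 0.433 4.219
v 0.42 0.102 3.316
v 0.187 0.283 2.969
v -0.168 0.271 2.684
v -0.55 0.071 2.538
v -0.857 -0.264 2.569
v -1.006 -0.645 2.77
v -0.957 -0.969 3.087
v -0.724 -1.149 3.434
v -0.369 -1.138 3.719
v 0.013 -0.938 3.865
v 0.32 -0.603 3.833
v -1.383 -3.689 2.586
v -0.68 -3.486 2.153
v 0.006 -3.668 3.182
v -0.697 -3.871 3.614
v -0.959 -2.968 2.431
v -0.273 -3.151 3.46
v -1.487 -2.873 2.8
v -0.801 -3.055 3.829
v -1.953 -3.255 3.043
v -1.267 -3.438 4.072
v -2.086 -3.892 3.018
v -1.4 -4.074 4.047
v -1.807 -4.409 2.74
v -1.121 -4.592 3.769
v -1.279 -4.505 2.371
v -0.593 -4.687 3.4
v -0.813 -4.122 2.128
v -0.127 -4.305 3.157
f 2 4 1
f 5 2 1
f 1 4 3
f 3 5 1
f 2 8 4
f 6 2 5
f 6 8 2
f 4 8 3
f 7 5 3
f 3 8 7
f 7 6 5
f 8 6 7
f 9 20 14
f 9 14 10
f 9 10 16
f 9 16 19
f 9 19 20
f 10 14 18
f 14 20 13
f 20 19 11
f 19 16 15
f 16 10 17
f 12 18 13
f 12 13 11
f 12 11 15
f 12 15 17
f 12 17 18
f 13 18 14
f 11 13 20
f 15 11 19
f 17 15 16
f 18 17 10
f 22 21 24
f 22 24 23
f 24 21 25
f 24 25 23
f 25 21 26
f 25 26 23
f 26 21 27
f 26 27 23
f 27 21 28
f 27 28 23
f 28 21 29
f 28 29 23
f 29 21 30
f 29 30 23
f 30 21 31
f 30 31 23
f 31 21 32
f 31 32 23
f 32 21 22
f 32 22 23
f 34 33 36
f 34 36 35
f 36 33 37
f 36 37 35
f 37 33 38
f 37 38 35
f 38 33 39
f 38 39 35
f 39 33 40
f 39 40 35
f 40 33 41
f 40 41 35
f 41 33 42
f 41 42 35
f 42 33 43
f 42 43 35
f 43 33 44
f 43 44 35
f 44 33 45
f 44 45 35
f 45 33 46
f 45 46 35
f 46 33 34
f 46 34 35
f 48 47 51
f 48 51 49
f 49 51 52
f 49 52 50
f 51 47 53
f 51 53 52
f 52 53 54
f 52 54 50
f 53 47 55
f 53 55 54
f 54 55 56
f 54 56 50
f 55 47 57
f 55 57 56
f 56 57 58
f 56 58 50
f 57 47 59
f 57 59 58
f 58 59 60
f 58 60 50
f 59 47 61
f 59 61 60
f 60 61 62
f 60 62 50
f 61 47 63
f 61 63 62
f 62 63 64
f 62 64 50
f 63 47 48
f 63 48 64
f 64 48 49
f 64 49 50

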